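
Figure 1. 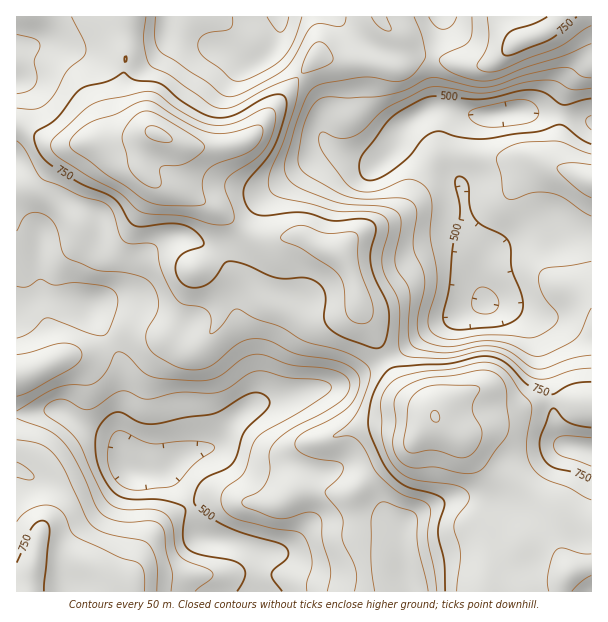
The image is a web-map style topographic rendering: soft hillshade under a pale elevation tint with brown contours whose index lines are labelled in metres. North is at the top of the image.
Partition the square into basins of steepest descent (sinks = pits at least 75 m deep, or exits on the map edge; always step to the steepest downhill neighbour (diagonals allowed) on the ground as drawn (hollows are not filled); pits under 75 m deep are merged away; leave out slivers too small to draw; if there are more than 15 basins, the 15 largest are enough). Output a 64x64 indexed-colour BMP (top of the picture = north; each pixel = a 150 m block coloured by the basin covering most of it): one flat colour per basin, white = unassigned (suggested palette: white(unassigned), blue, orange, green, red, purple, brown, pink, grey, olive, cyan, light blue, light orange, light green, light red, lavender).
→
<image width="64" height="64" href="data:image/bmp;base64,Qk12CAAAAAAAAHYAAAAoAAAAQAAAAEAAAAABAAQAAAAAAAAIAAATCwAAEwsAABAAAAAAAAAA////ALR3HwAOf/8ALKAsACgn1gC9Z5QAS1aMAMJ34wB/f38AIr28AM++FwDox64AeLv/AIrfmACWmP8A1bDFABEREREREREREREREREREREREREREREREREREREREREREREREREREREREREREREREREREREREREREREREREREREREREREREREREREREREREREREREREREREREREREREVERERERERERERERERERERERERERERERERERERERERERVVERERERERERERERERERERERERERERERERERERERERVVURERERERERERERERERERERERERERERERERERERERFVVREREREREREREREREREREREREREREREREREREREREVVVERERERERERERERERERERERERERERERERERERERERVVURERERERERERERERERERERERERERERERERERERERFVVRERERERERERERERERERERERERERERERERERERERFVVVERERERERERERERERERERERERERERERERERERERFVVVURERERERERERERERERERERERERERERERERERERFVVVVRERERERERERERERERERERERERERERERERERERVVVVVVEREREREREREREREREREREREREREREREREREVVVVVVVUREREREREREREREREREREREREREREREREREVVVVVVVVREREREREREREREREREREREREREREREREREVVVVVVVVVEREREREREREREREREREREREREREREREREVVVVVVVVVUREREREREREREREREREREREREREREREREVVVVVVVVVVREREREREREREREREREREREREREREREREiJVVVVVVVVVERERERERERERERERERERERERERERERESIiJVVVVVVVURERERERERERERERERERERERERERERESIiIiIiVVVVVREREREREREREREREREREREREREREREiIiIiIiIiIiIiEREREREREREREREREREREREREREREiIiIiIiIiIiIiIREREREREREREREREREREREREREREiIiIiIiIiIiIiIhERERERERERERERERERERERERERESIiIiIiIiIiIiIiERERERERERERERERERERERERERESIiIiIiIiIiIiIiIRERERERERERERERERERERERERERIiIiIiIiIiIiIiIhERERERERERERERERERERERERERIiIiIiIiIiIiIiIiEREREREREREREREREREREREREREiIiIiIiIiIiIiIiIREREREREREREREREREREREREREiIiIiIiIiIiIiIiIhERERERERERERERERERERERERESIiIiIiIiIiIiIiIiERERERERERERERERERERERERESIiIiIiIiIiIiIiIiIRERERERERERERERERERERERERIiIiIiIiIiIiIiIiIhEREREREREREREREREREREREREiIiIiIiIiIiIiIiIiERERERERERERERERERERERERESIiIiIiIiIiIiIiIiIRERERERERERERERERERERERESIiIiIiIiIiIiIiIiIhERERERERERERERERERERERERIiIiIiIiIiIiIiIiIiERERERERERERERERERERERERIiIiIiIiIiIiIiIiIiIRERERERERERERERERERERESIiIiIiIiIiIiIiIiIiIhERERERERERERERERESIhEiIiIiIiIiIiIiIiIiIiIiEREREREREREREREREiIiIiIiIiIiIiIiIiIiIiIiIiIREREREREREREREREiIiIiIiIiIiIiIiIiIiIiIiIiIhERERERERERERERIiIiIiIiIiIiIiIiIiIiIiIiIiIiERERERERERERERIiIiIiIiIiIiIiIiIiIiIiIiIiIiIRERERERERERESIiIiIiIiIiIiIiIiIiIiIiIiIiIiIhERERERERERIiIiIiIiIiIiIiIiIiIiIiIiIiIiIiIiERERERERESIiIiIiIiIiIiIiIiIiIiIiIiIiIiIiIiIRERERERERIiIiIiIiIiIiIiIiIiIiIiIiIiIiIiIiIhEREREREREiIiIiIiIiIiIiIiIiIiIiIiIiIiIiIiIiERERERERESIiIiIiIiIiIiIiIiIiIiIiIiIiIiIiIiIRFERERERBEiMzMzMzIiIiIiIiIiIiIiIiIiIiIiIiIhRERERERERDMzMzMzMyIiIiIiIiIiIiIiIiIiIiIiIiRERERERERDMzMzMzMzMiIiIiIiIiIiIiIiIiIiIiIiJERERERERDMzMzMzMzMyIiIiIiIiIiIiIiIiIiIiIiIkRERERERDMzMzMzMzMzMiIiIiIiIiIiIiIiIiIiIiIiREREREREMzMzMzMzMzMzIiIiIiIiIiIiIiIiIiIiIiJEREREREQzMzMzMzMzMzMyIiIiIiIiIiIiIiIiIiIiIkRERERERDMzMzMzMzMzMzMiIiIiIiIiIiIiIiIiIiIiREREREREMzMzMzMzMzMzMzIiIiIiIiIiIiIiIiIiIiJEREREREQzMzMzMzMzMzMzMzMzMzMiIiIiIiIiIiIiIkRERERERDMzMzMzMzMzMzMzMzMzMyIiIiIiIiIiIiIiREREREREMzMzMzMzMzMzMzMzMzMzIiIiIiIiIiIiIiJEREREREQzMzMzMzMzMzMzMzMzMzMiIiIiIiIiIiIiIkRERERERDMzMzMzMzMzMzMzMzMzMiIiIiIiIiIiIiIi"/>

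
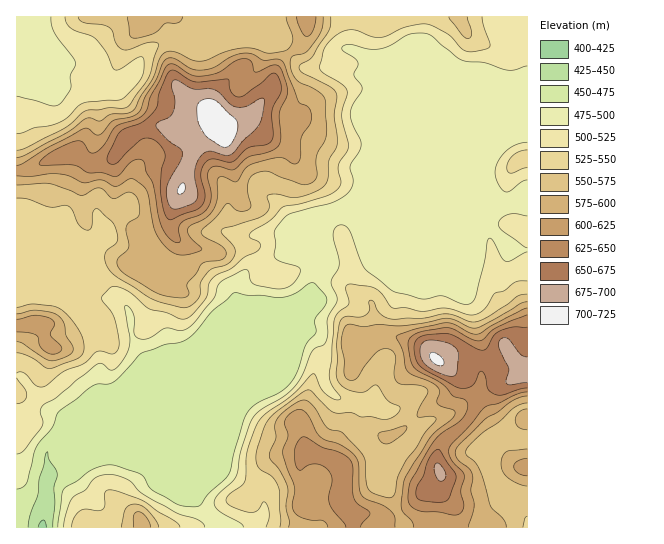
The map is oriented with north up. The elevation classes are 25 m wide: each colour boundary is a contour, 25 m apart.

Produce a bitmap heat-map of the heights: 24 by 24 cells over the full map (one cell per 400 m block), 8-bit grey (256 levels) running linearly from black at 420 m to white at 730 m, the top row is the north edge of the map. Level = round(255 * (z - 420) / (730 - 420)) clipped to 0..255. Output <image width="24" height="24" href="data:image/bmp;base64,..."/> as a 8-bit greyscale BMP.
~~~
<image width="24" height="24" href="data:image/bmp;base64,Qk12BgAAAAAAADYEAAAoAAAAGAAAABgAAAABAAgAAAAAAEACAAATCwAAEwsAAAABAAAAAAAAAAAAAAEBAQACAgIAAwMDAAQEBAAFBQUABgYGAAcHBwAICAgACQkJAAoKCgALCwsADAwMAA0NDQAODg4ADw8PABAQEAAREREAEhISABMTEwAUFBQAFRUVABYWFgAXFxcAGBgYABkZGQAaGhoAGxsbABwcHAAdHR0AHh4eAB8fHwAgICAAISEhACIiIgAjIyMAJCQkACUlJQAmJiYAJycnACgoKAApKSkAKioqACsrKwAsLCwALS0tAC4uLgAvLy8AMDAwADExMQAyMjIAMzMzADQ0NAA1NTUANjY2ADc3NwA4ODgAOTk5ADo6OgA7OzsAPDw8AD09PQA+Pj4APz8/AEBAQABBQUEAQkJCAENDQwBEREQARUVFAEZGRgBHR0cASEhIAElJSQBKSkoAS0tLAExMTABNTU0ATk5OAE9PTwBQUFAAUVFRAFJSUgBTU1MAVFRUAFVVVQBWVlYAV1dXAFhYWABZWVkAWlpaAFtbWwBcXFwAXV1dAF5eXgBfX18AYGBgAGFhYQBiYmIAY2NjAGRkZABlZWUAZmZmAGdnZwBoaGgAaWlpAGpqagBra2sAbGxsAG1tbQBubm4Ab29vAHBwcABxcXEAcnJyAHNzcwB0dHQAdXV1AHZ2dgB3d3cAeHh4AHl5eQB6enoAe3t7AHx8fAB9fX0Afn5+AH9/fwCAgIAAgYGBAIKCggCDg4MAhISEAIWFhQCGhoYAh4eHAIiIiACJiYkAioqKAIuLiwCMjIwAjY2NAI6OjgCPj48AkJCQAJGRkQCSkpIAk5OTAJSUlACVlZUAlpaWAJeXlwCYmJgAmZmZAJqamgCbm5sAnJycAJ2dnQCenp4An5+fAKCgoAChoaEAoqKiAKOjowCkpKQApaWlAKampgCnp6cAqKioAKmpqQCqqqoAq6urAKysrACtra0Arq6uAK+vrwCwsLAAsbGxALKysgCzs7MAtLS0ALW1tQC2trYAt7e3ALi4uAC5ubkAurq6ALu7uwC8vLwAvb29AL6+vgC/v78AwMDAAMHBwQDCwsIAw8PDAMTExADFxcUAxsbGAMfHxwDIyMgAycnJAMrKygDLy8sAzMzMAM3NzQDOzs4Az8/PANDQ0ADR0dEA0tLSANPT0wDU1NQA1dXVANbW1gDX19cA2NjYANnZ2QDa2toA29vbANzc3ADd3d0A3t7eAN/f3wDg4OAA4eHhAOLi4gDj4+MA5OTkAOXl5QDm5uYA5+fnAOjo6ADp6ekA6urqAOvr6wDs7OwA7e3tAO7u7gDv7+8A8PDwAPHx8QDy8vIA8/PzAPT09AD19fUA9vb2APf39wD4+PgA+fn5APr6+gD7+/sA/Pz8AP39/QD+/v4A////ABwQSl5he2lMPj9KU3KWmq+nl5mjpJGDcCIUOUxYVTkkJEJbWnWipLOPgqzDt5F4ci4WIzVAMyIZGSJKZoOjpbB/dp7KvY15jTocHB0gHBoZGRpAcZKwrZ55doK2oXx5hkkuGhkaGRkZGRkvZo2jint1fnyPqpB6e008JRsZGRkZGRkhRXWPcmdmaXeHmauYg1ZQPywjGhkZGRkaHzFhWWlsc3uOs7nBu1xrXEZAKR8ZGRkZGRs9VX57ep7P1cLH1X6UgmJaPTEoHRkZGRwtSoWIhq/az7nJ0JmWdWdcRUtJNhwZGR4mP3h9foOUlXuct21sYV9QTGNwXzIkIiUiMVZoWE5NS0lgfFxcW1xedIaIc0g4RUk0N1FQPjg5OD5QV1paWmB0iImRiHhXTEM7NUc9NTU1NTlFRV1bXGRqhpGkjnhhUTozN0Y3NTU1NThBQ15gZmxuf526n3xyZEY3NTk1NTU1NTY+RG1yd3h+gKjdzJOGcWhkUz41NTU1NTU5PZKRlp+lmrLYyZyUfYGGb0s1NTU1NTVCToKisKy9s7TN1M2+ppmPdVI4NTU1NTU7VVlniJeqwsjc4/HfyqaTf1U4NTU1NTU1NktKVG53jL7V5+/a0aaVf001NTU1NTU1NT47Q0tQYKbS1M66x7OIdFQ7NTU1NTU1NTg8QUhVU32wl6KyqZ5sVUc7NTU1Njo/QTk7RE1hamx5c3eCfHyCWkRFQDY5S1pTUTc9VWVvhIV5b25ubneVdlhYW1NUZmNQUA=="/>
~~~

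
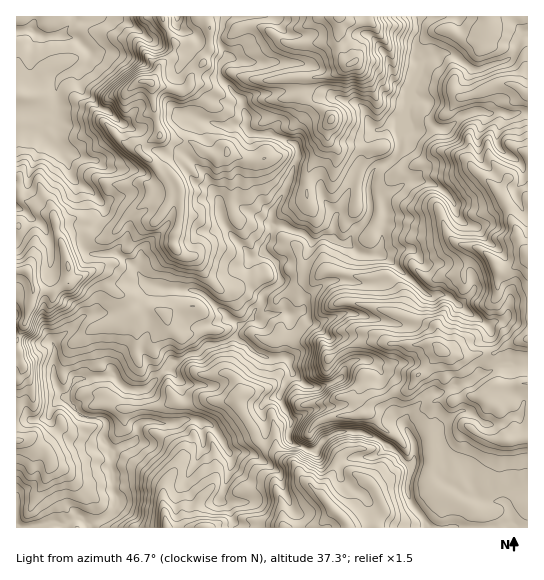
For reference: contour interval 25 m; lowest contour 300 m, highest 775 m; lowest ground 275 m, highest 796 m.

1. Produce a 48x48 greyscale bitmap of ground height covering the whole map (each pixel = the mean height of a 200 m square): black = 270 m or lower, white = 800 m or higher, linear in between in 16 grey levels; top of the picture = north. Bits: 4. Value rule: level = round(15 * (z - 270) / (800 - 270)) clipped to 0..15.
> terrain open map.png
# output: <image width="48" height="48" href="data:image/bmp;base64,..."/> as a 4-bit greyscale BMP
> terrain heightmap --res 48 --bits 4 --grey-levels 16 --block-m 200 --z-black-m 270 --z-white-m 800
<image width="48" height="48" href="data:image/bmp;base64,Qk32BAAAAAAAAHYAAAAoAAAAMAAAADAAAAABAAQAAAAAAIAEAAATCwAAEwsAABAAAAAAAAAAAAAAABEREQAiIiIAMzMzAERERABVVVUAZmZmAHd3dwCIiIgAmZmZAKqqqgC7u7sAzMzMAN3d3QDu7u4A////ABEAAAASNGiImZiImbu7zN3MyqmJmZmZmRIRERERE1iHd3d4iau7zdzMy5iZmaqZmRIiESIQE1d3d2ZneKq83cy8ypmaqqmZmhIzIiIRE1ZmZ2Z3eKq93Lu8uomqqqqqmiNEMyERI1ZlVmVmeJrMy7vMuomqqqqqqjREQyERI0VmVWVWd4rLq7u7qoiqqqqqqkRVQyEREjRVVVRFZ4qoeqqpmYiqqqqrulVUMiERESNFVERFZ4dmaaqpiJiqqqu8zGVEMiERESM0RERWd3V5d4iImpmqq7zN3VRDMiESISIiMzRmdmVqqYiKqpmqrMzMzEQyMRESMiIzM0VnZmVomru7qpqqq7zMzFUyESIzMzNERWZ3ZVV3iaq7qqqru7zdzFUyESIyIiNERWZ3ZUVmeaqru7urvM3dzGYxERIhIiIzRFZmZUREZ3mqq8y7u7zdzXYyIRERIyIjRWZlRENGiHiqmr3czMvMzHYyIiIiNDMiRFVUMzNGmoiJmrzd3czMzHUyMzMzREQzIjRDIzNFmqmau8ze7czMzHUyNEREREREQyIiNERGiJqrzM3d3cu83YdDM0RVVUVVREMjM0RFZ5qru7vMy7urzZhlRERVVVVVVEMyIzNEVomZqqq7qpmqvJl3ZURFVVVVVUNDIzNEaIiaqqmZmJq7vJqZdlVVVVVVVEVEM0REaJmZmZh3iJrMvJqZmGVVVERERFVUQzRFVnd3d4d4iarNzaqYmYdlVEVVVlVERDRFZmZ3d2eJmqrN3aqImHdmVVZnd2VERDRFZmVWZniImqvd7omImGZmVVaIh2VEMzREVVRERWeJmrzd33iIl2ZmZmeYd2VEM0RERERERWeJq8zM7nh4h2Z3Z3eZdmVFQ0RERERVVWeJqqq87nd4d2ZneIiJd2VVQzRFVFRFVWeJqZms3Wd4dmZneImZh1VVREVWZVVUVWeKmJq83Gd3ZVVWeIiZdlVVVEVmZVVUVWeJiJq9zGZ2VEVmd4iZdlVmVURmZlVVVVZ3eavNzGZlREVmd4mZdmZmZlRmZmVVVVVnibzMy2VUM0VVZ4mYd3d3d2VWZ3ZVVWZnirzMy0RDMzRFeJmIeIiIiHZWd3ZlVVZnmru7qzMyM0VXmZiIiImHeHZXiIdmZVVomqqpqzIiM0V4mZqYh4h2ZmZnmYdmZVVmeJmZqjIiM0aIiJqHd3ZmZmd4qpdlVVVVZ4iImSIiI1Z3iZl3d3dmZ3eJq6hmZVVWdmd3eDIiM0VomamHd3d2eImZmZdndVVWd3d3iDMyMzV5qqqZmId3iZqpmIiIdlVWeIiIiTIiIzRYq7upqYd4mqqqqaqphlVWd3iImSIiIiNFerqZmYeJmqqqu8zKl1VVd2Z4iCIiIiIzV5qZmYeIiJmarN7bmGVVZmZmZyIiIiIjRoiZiZd4iZqqvN3bmGVVVnd3ZyIiIiIzRlaJiJiImau7zNzLqWVVZ3h3ZhESEiIzRFeIiZiZmqq7zdzLuXVnd3iHdiIiIiIjNXh3mZiJmZq8ze3cqXVWZneHdw=="/>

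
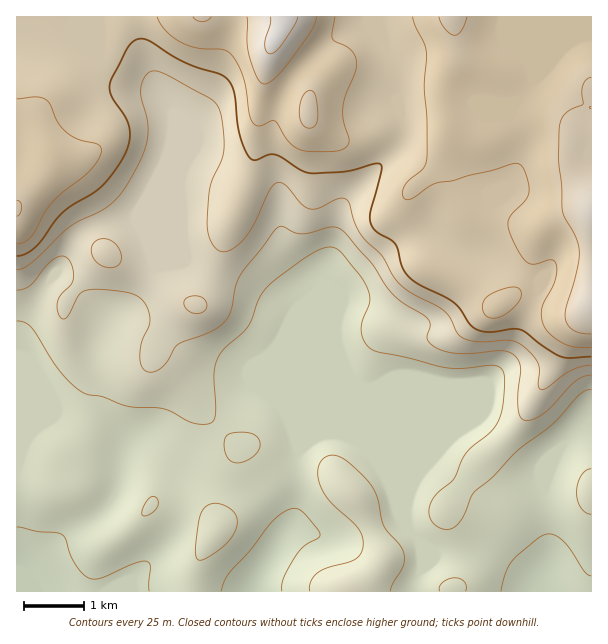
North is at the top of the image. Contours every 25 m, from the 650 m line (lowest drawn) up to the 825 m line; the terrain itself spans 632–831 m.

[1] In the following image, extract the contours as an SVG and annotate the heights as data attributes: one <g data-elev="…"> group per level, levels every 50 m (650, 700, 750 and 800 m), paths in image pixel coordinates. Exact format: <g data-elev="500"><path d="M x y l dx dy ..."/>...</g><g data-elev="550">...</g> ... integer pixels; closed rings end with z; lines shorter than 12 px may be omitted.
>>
<g data-elev="650"><path d="M221 591l3-9 5-9 21-22 20-27 14-12 6-3 6-1 5 2 5 5 12 15 2 6-3 3-12 7-9 10-12 22-2 13"/><path d="M501 591l4-18 7-12 24-21 10-6 8 1 9 6 8 10 13 20 7 5"/><path d="M17 527l19 4 20 2 6 1 4 5 4 15 5 10 8 10 7 5 11-1 34-15 12-1 3 2 0 3-1 24"/></g><g data-elev="700"><path d="M17 290l7-1 6-4 19-22 7-5 6-2 4 1 4 4 4 14-2 9-11 10-3 8-1 9 5 8 3 0 3-3 10-20 8-6 10-1 15 1 17 3 9 3 9 9 4 13-1 8-8 19 0 18 4 8 8 1 6-3 6-4 9-17 5-4 31-12 15-11 6-10 4-24 5-11 36-47 6-3 12 6 9 2 24-6 8-1 6 2 4 4 25 28 16 25 9 10 32 22 3 8-3 12 5 7 9 5 12 3 17 1 31-3 8 1 6 4 4 6 2 6-3 36 1 10 3 5 8 1 10-4 11-9 24-25 8-5 8-2"/></g><g data-elev="750"><path d="M17 256l9-2 9-6 25-33 11-9 29-18 10-11 12-17 7-16 1-15-5-12-13-21-2-12 19-39 8-6 7 0 8 3 30 19 15 6 22 7 9 6 6 13 3 30 4 15 5 15 6 7 5 0 12-5 6-1 7 4 20 13 10 2 33-1 29-8 6 0 2 3-1 4-11 44 2 12 6 6 17 10 3 6 4 18 8 11 10 7 33 17 6 6 14 19 6 3 9 2 24-3 7 0 6 3 17 13 18 11 9 2 22-1"/></g><g data-elev="800"><path d="M17 216l3-2 2-7-1-4-4-3"/><path d="M307 128l7-1 4-8-2-21-2-6-3-2-5 2-3 3-4 13 1 12 3 5z"/><path d="M591 77l-5 3-3 6-1 7 1 11-14 7-8 8-2 10 0 27 4 56 13 25 3 15-3 24-10 32-1 10 3 8 5 4 8 3 10 1"/><path d="M193 17l4 3 6 2 6-2 2-3"/><path d="M247 17l0 25 2 14 8 21 3 5 4 2 9-4 14-15 24-33 6-15"/><path d="M439 17l7 13 4 4 5 1 3-1 4-4 5-13"/></g>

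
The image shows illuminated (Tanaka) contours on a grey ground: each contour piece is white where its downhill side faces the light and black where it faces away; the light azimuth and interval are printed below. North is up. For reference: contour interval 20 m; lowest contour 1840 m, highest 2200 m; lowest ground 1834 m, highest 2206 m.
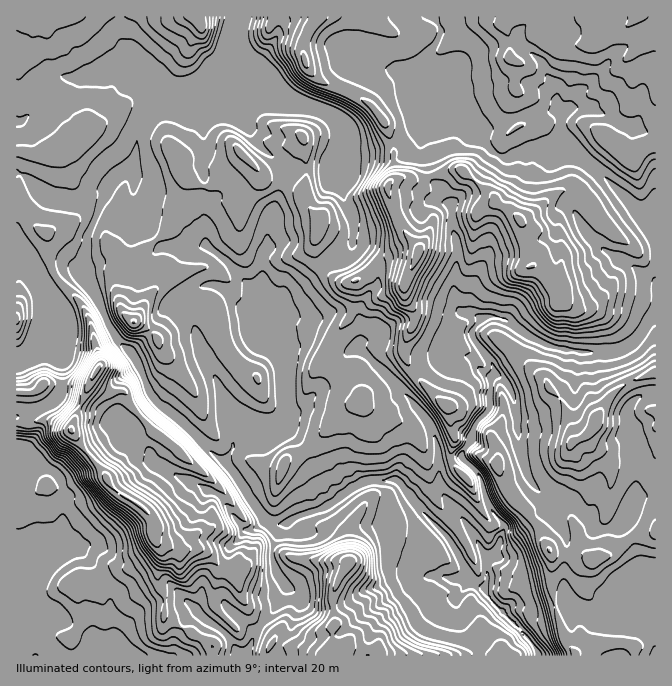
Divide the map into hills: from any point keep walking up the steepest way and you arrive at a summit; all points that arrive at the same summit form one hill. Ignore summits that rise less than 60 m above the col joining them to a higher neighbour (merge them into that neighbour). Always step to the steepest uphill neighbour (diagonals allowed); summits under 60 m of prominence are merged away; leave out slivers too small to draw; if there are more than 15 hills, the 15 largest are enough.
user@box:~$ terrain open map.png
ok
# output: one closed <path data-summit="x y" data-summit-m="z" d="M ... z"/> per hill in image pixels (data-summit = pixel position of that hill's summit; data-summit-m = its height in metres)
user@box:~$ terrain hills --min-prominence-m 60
<path data-summit="418 252" data-summit-m="2189" d="M264 94l-14 0-8 4-47 0-20-4-8 4-21 20-8 19-2 16-5 12 3 7 0 16-1 2 1 23 22 29 8 6 43-2 12 8 25 26 12 15 3 8-1 5-14-4-19-15-13-5-10 2-21 12 0 7 13 20 7 25 20 40 8 30 7 8-3 7 0 13-7 15 8 10 20 34 10 13 6 4 5 2 10-2 13-8 24-7 40-26 32-4 12 11 13 18 27 27 12 21 22-8 10 10 4-3 5-10 5-18-13-17-5-10-7-25-18-18 10-17 5-17 13-15 2-30 3-3 0-5-6-13-15-19 0-8 8-10-7-6-10-1-6-6-4-10 4-52-5-15 0-18-12-24-10-10-3-18-7-13 0-9 7-5 8-1-19-1-17 10-15 5-20 5-18 0-3-3 0-20-10-12-17-8z"/><path data-summit="97 370" data-summit-m="2206" d="M20 174l-4 1 0 73 10 9 13 28 9 12 3 11 0 10-12 15-10 22-5 6-8 2 0 292 229 1 9-22 19-22 13-22-13-28 0-15 10-22-8 1-10-5-37-56-13-9-36-37-26-21-17-38-25-30-13-32-14-21 0-24 4-18 18-40-14-1-14 7-23-2-11-5-17-16z"/><path data-summit="595 422" data-summit-m="2137" d="M655 314l-21 29-12 6-13 4-29 0-26-5-24-10-22-17-16-5-8 2-11 12 0 8 18 24 3 13-3 3-2 30-13 15-5 17-10 17 18 18 7 25 5 10 13 17-6 21-4 8-6 2-2 6 2 16-4 5 0 5 4 7 43 45 8 14 117-1 0-8-8-17 0-12-5-8 1-8 6-6 6-1z"/><path data-summit="520 220" data-summit-m="2184" d="M462 128l-14 0-13 5-7 0-7 5 0 9 7 13 3 18 10 10 12 24 0 18 5 15 0 15-4 15 0 22 4 10 6 6 10 1 6 5 10-3 15 3 25 19 30 11 20 4 29 0 13-4 12-6 14-21 8-9 0-31-26-18-25-13-16-14-13-22 9-11 28-19-23-21-18-11-40-4-22 9-8 0-7-4-20-20z"/><path data-summit="637 17" data-summit-m="2164" d="M655 16l-221 0 7 17-13 20-2 9 17 38 52 54 7 4 8 0 22-9 40 4 28 20 42 41 14-14z"/><path data-summit="332 655" data-summit-m="2100" d="M394 479l-32 4-34 23-30 10-17 11-8 20 0 15 13 28-13 22-19 22-8 20 1 2 231-1 0-8-15-22-7-18 0-9 13-18-1-6-22-39-27-27-13-18z"/><path data-summit="197 17" data-summit-m="2096" d="M237 16l-220 0-1 157 11 5 17 16 11 5 23 2 14-7 13 0 4-11 13-12 9-4 5-14 0-10 3-11 10-19 13-12 8-5 24-2 12-11 5-8 13-13 9-19 5-21z"/><path data-summit="134 322" data-summit-m="2082" d="M132 168l-5 0-5 3-13 12-3 7 0 5-7 12-13 35-2 35 14 21 6 19 12 21 20 22 17 38 26 21 36 37 10 7 8-15 0-13 3-7-7-8-8-30-20-40-7-25-13-20 0-7 21-12 10-2 13 5 19 15 14 4 1-5-3-8-12-15-25-26-12-8-43 2-8-6-22-29-1-6 1-35z"/><path data-summit="305 60" data-summit-m="2145" d="M432 16l-150 0-6 22-22 31-63 26 4 3 47 0 8-4 14 0 53 14 17 8 9 9 1 23 3 3 18 0 20-5 15-5 17-10 25 0 6-3 14 0 13 6-32-34-15-33-2-10 15-24-5-13z"/><path data-summit="17 318" data-summit-m="2046" d="M17 249l-1 113 4 1 9-8 10-22 12-15 0-10-2-8-10-15-13-28z"/>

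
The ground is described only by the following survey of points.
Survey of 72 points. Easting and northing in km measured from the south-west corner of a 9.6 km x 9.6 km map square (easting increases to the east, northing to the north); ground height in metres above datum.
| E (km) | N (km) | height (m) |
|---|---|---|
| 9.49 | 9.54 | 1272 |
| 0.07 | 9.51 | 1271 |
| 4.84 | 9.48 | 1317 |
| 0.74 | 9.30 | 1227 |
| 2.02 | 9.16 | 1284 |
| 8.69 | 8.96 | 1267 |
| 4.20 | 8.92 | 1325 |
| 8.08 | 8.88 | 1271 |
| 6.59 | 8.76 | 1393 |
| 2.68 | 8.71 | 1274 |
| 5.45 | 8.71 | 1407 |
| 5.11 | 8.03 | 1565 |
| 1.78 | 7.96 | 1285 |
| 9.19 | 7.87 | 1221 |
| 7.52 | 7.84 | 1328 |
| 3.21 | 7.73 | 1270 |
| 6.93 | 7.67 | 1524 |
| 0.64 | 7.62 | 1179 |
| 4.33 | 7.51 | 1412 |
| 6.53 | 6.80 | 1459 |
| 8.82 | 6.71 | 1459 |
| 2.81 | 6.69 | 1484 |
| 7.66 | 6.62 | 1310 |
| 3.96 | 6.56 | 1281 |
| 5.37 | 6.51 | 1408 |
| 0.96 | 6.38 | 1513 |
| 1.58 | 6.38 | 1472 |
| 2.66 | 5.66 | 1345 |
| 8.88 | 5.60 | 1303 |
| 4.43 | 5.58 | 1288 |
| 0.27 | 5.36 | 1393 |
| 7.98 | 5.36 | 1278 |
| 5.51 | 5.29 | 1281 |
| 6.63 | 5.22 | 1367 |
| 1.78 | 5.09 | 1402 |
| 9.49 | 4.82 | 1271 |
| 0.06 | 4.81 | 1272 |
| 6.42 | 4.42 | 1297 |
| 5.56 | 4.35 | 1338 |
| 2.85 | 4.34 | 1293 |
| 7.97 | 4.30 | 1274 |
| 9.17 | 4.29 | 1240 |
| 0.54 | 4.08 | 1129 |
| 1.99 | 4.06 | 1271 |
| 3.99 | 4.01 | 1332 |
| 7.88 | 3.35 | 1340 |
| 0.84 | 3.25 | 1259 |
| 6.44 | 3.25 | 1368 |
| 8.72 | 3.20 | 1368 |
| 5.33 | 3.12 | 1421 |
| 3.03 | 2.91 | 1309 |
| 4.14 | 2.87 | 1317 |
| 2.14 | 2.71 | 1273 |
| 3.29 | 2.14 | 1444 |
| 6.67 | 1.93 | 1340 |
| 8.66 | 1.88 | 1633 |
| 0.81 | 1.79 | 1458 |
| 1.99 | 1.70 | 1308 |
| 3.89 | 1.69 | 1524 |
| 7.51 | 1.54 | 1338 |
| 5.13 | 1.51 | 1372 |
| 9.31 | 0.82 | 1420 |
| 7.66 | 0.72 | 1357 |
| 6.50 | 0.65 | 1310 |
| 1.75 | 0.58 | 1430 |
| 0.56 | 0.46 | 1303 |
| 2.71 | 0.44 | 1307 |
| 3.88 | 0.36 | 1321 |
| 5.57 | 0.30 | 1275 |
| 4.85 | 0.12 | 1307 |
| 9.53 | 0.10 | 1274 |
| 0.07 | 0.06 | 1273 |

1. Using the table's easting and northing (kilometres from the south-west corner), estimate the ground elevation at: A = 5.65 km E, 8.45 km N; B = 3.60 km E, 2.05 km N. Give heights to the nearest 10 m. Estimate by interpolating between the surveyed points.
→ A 1370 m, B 1460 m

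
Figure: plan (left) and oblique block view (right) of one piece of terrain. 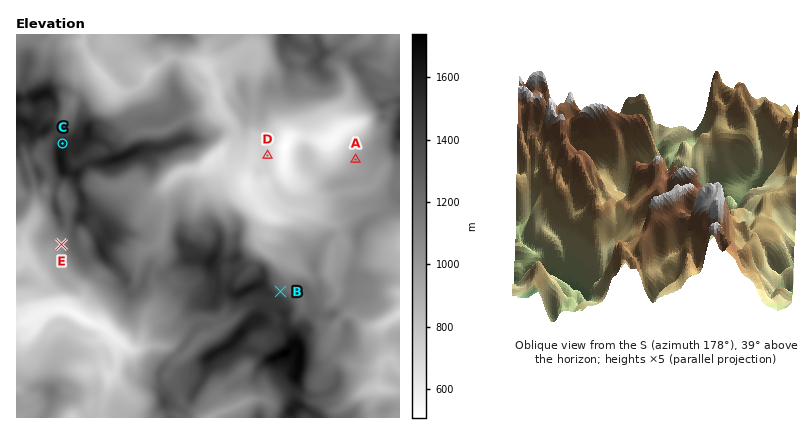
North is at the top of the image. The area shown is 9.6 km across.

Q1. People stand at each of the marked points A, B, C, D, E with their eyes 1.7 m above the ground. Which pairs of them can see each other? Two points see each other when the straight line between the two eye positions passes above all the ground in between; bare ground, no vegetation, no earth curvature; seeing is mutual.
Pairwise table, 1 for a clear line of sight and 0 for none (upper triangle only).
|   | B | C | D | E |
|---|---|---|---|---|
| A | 1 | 0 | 1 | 0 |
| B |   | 0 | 1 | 0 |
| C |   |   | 0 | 0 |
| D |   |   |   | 0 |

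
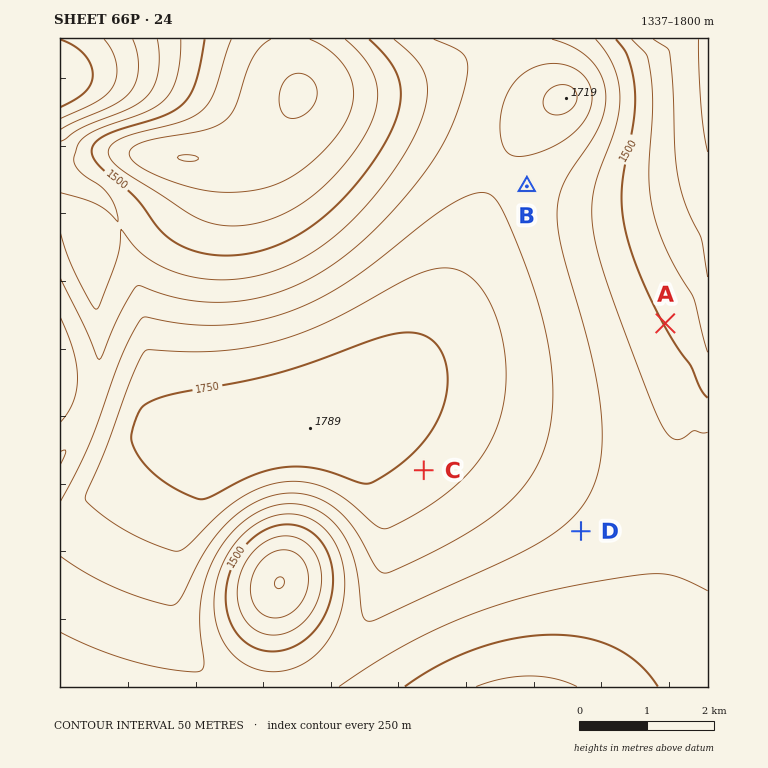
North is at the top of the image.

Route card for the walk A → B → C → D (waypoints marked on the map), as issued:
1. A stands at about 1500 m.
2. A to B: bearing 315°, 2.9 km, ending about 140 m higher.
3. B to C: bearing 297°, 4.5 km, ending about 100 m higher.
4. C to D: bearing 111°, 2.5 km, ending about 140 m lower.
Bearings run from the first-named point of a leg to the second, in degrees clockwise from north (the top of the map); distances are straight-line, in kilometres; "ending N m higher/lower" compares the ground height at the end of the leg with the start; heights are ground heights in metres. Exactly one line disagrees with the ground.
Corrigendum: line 3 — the bearing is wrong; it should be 200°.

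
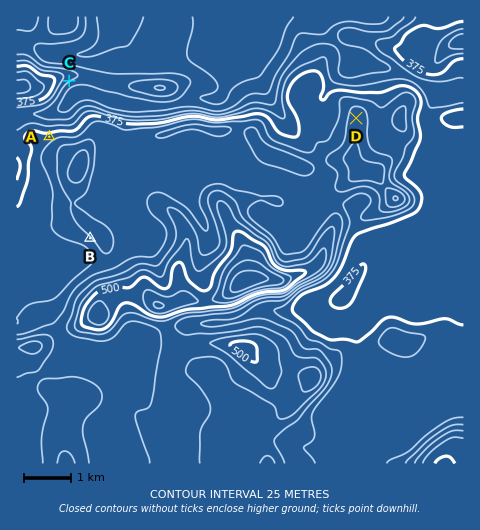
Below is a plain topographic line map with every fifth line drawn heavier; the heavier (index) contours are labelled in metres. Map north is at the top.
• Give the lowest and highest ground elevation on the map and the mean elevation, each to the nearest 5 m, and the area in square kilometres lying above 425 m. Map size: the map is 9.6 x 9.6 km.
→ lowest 265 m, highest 595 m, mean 400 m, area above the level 33.1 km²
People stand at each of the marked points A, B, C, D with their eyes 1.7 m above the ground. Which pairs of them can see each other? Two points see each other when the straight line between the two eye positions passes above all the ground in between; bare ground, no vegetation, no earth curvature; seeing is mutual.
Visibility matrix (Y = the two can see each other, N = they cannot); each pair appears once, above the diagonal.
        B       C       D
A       N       Y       N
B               N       N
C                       Y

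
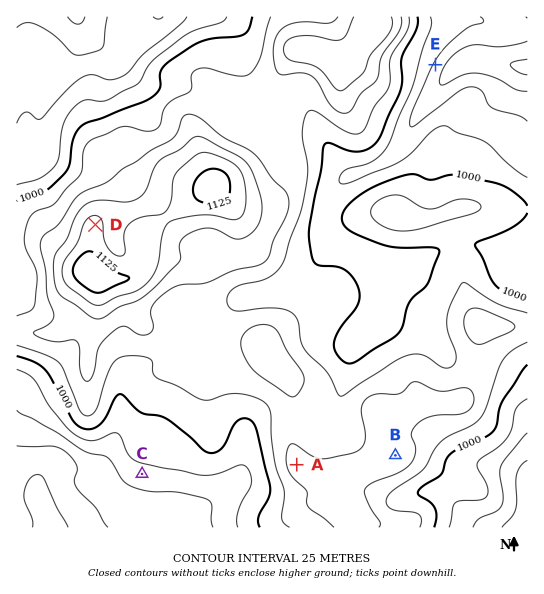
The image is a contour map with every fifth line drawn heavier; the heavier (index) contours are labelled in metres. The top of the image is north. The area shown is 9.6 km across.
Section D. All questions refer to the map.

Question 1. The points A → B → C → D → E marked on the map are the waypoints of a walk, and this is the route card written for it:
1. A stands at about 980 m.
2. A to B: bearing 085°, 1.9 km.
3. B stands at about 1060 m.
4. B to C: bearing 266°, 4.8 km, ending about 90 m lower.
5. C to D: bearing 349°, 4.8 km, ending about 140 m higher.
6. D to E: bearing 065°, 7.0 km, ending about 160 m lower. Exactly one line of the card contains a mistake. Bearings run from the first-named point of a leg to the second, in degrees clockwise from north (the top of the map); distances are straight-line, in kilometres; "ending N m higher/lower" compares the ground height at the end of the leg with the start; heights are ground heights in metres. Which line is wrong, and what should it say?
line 1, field height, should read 1060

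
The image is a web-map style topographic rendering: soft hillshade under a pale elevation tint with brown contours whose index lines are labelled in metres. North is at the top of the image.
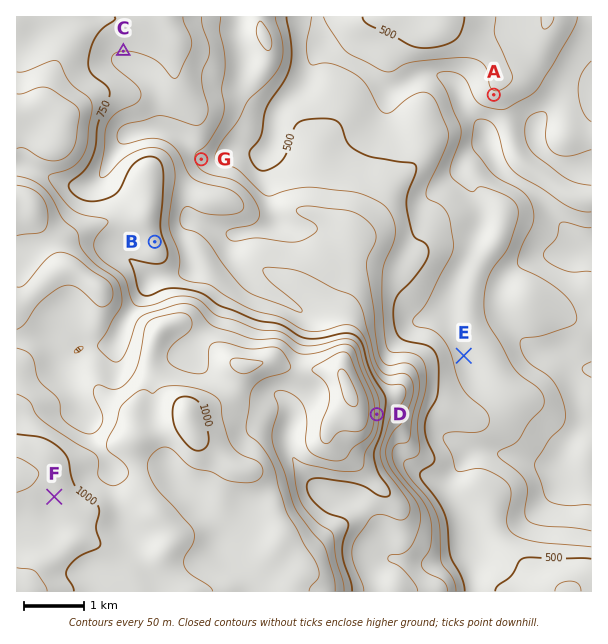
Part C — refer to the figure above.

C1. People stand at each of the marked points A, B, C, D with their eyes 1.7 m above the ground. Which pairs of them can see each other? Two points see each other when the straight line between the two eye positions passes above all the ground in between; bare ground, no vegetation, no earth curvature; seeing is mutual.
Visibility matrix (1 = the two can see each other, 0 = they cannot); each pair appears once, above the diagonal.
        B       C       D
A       1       0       1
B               0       0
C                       0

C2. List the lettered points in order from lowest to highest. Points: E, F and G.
E G F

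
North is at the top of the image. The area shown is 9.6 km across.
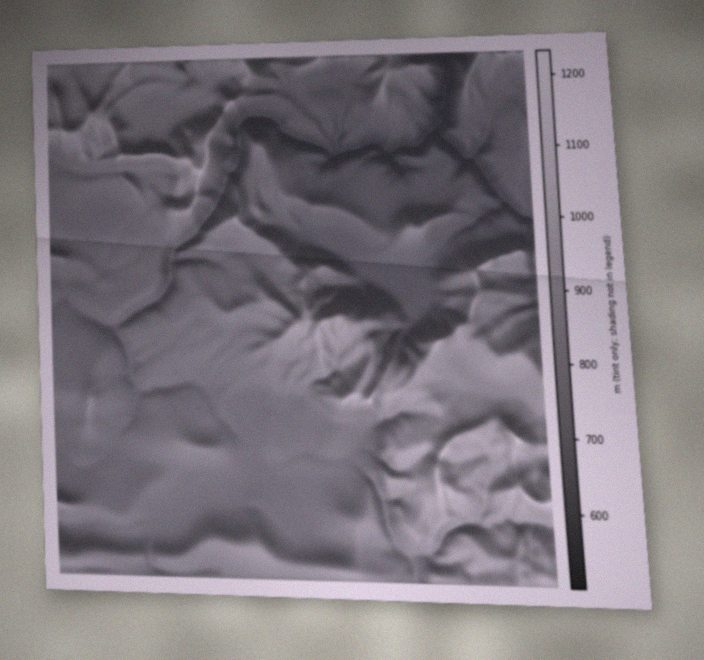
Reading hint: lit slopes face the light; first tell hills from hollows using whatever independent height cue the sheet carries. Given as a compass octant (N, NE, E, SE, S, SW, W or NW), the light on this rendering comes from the S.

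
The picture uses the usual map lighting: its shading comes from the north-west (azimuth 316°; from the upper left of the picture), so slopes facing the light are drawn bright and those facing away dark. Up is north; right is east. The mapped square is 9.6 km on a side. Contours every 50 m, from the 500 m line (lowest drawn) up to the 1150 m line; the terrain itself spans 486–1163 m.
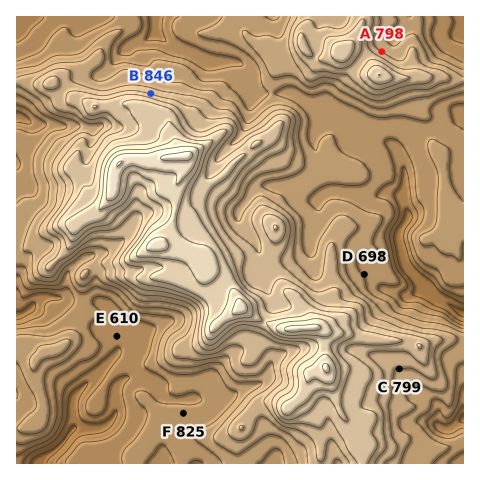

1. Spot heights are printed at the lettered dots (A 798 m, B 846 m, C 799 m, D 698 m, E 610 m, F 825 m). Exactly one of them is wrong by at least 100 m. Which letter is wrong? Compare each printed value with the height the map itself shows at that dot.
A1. F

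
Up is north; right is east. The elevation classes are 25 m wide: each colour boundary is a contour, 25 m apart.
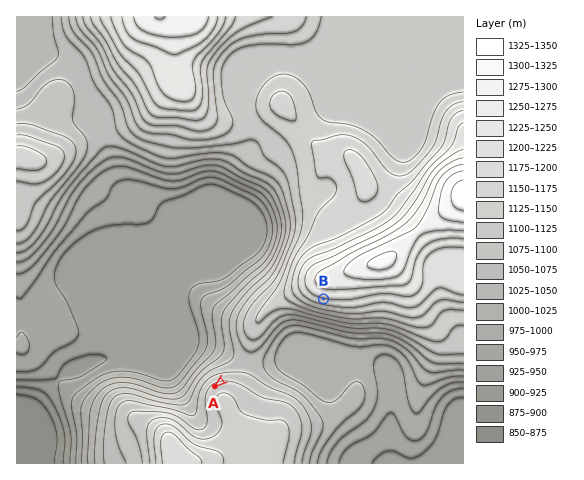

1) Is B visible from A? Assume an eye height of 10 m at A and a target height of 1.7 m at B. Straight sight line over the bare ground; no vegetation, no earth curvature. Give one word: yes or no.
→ yes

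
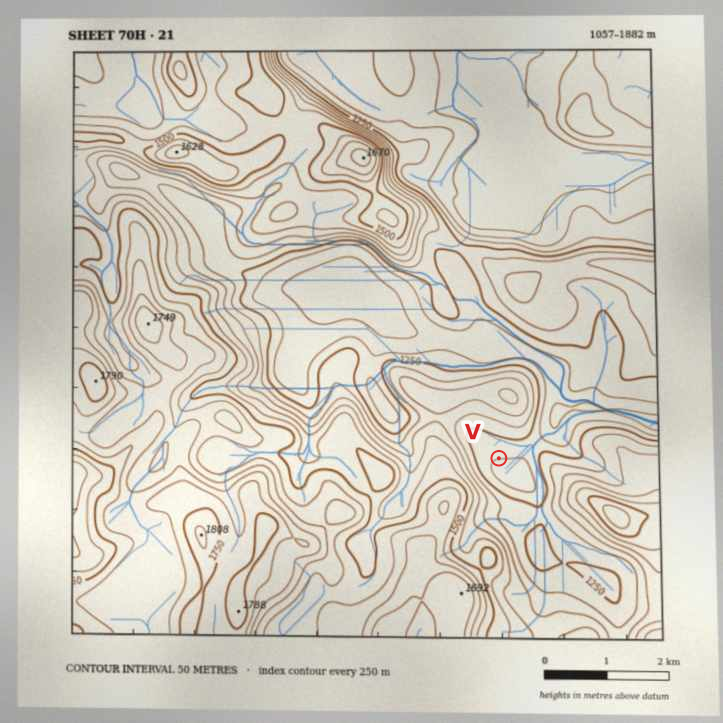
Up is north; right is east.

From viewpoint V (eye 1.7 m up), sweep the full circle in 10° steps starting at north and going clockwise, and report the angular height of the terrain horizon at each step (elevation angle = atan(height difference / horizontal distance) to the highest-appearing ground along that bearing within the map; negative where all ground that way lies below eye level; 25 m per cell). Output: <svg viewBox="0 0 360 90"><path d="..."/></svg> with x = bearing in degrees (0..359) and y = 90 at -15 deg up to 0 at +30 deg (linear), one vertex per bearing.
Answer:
<svg viewBox="0 0 360 90"><path d="M0 38l10-2 10 0 10 4 10 4 10 5 10 4 10 3 10-4 10-3 10-3 10-6 10 1 10 7 10 4 10 0 10-3 10-1 10-7 10-4 10-3 10-7 10-7 10-4 10 2 10 4 10 2 10 2 10 5 10 7 10 6 10 1 10-1 10 0 10-1 10-2"/></svg>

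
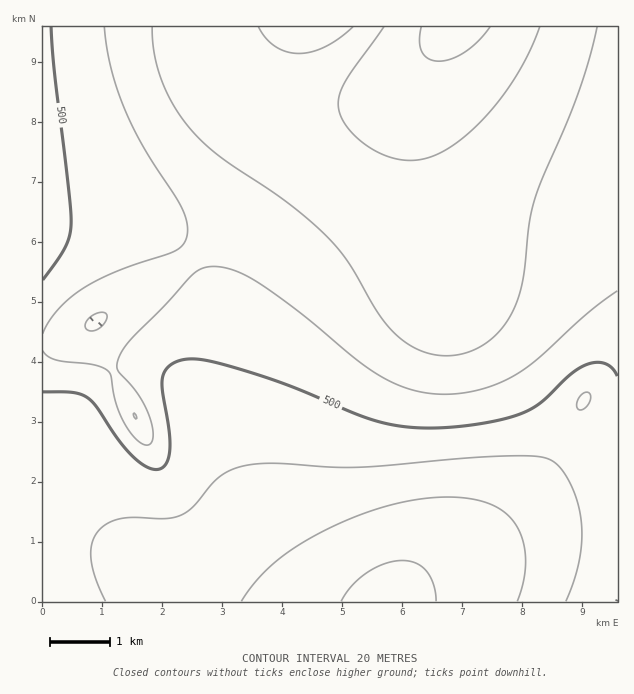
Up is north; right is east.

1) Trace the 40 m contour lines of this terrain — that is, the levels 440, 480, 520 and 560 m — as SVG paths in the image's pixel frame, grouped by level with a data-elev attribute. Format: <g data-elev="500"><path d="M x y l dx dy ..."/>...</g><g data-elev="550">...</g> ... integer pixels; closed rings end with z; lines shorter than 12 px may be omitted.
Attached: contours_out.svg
<g data-elev="440"><path d="M540 27l-11 25-14 25-16 24-18 21-20 17-18 12-16 7-17 2-22-4-23-11-18-18-5-9-3-9 0-12 6-15 39-55"/></g><g data-elev="480"><path d="M43 334l5-12 9-12 23-20 17-10 19-8 59-21 8-7 4-9 0-13-6-15-38-60-20-42-13-39-6-39"/><path d="M617 291l-31 24-51 46-21 15-18 8-20 7-19 3-20 0-30-6-30-14-22-16-62-51-45-30-24-9-12-2-9 2-12 8-27 30-31 31-10 12-5 11-1 7 2 5 18 21 13 24 3 19-1 6-4 3-5-1-6-4-13-17-8-21-5-27-4-5-15-6-37-4-8-4-4-5"/></g><g data-elev="520"><path d="M566 601l10-27 5-27 0-24-4-24-11-23-12-14-12-5-22-1-51 2-107 9-30 0-63-4-19 2-15 3-9 5-9 6-24 28-12 8-15 4-44-1-12 4-10 7-7 12-2 17 4 19 10 24"/><path d="M578 409l5 0 6-5 2-7-2-4-5 0-5 4-2 8z"/></g><g data-elev="560"><path d="M436 601l-2-16-7-14-11-8-13-3-18 4-18 9-15 13-11 15"/></g>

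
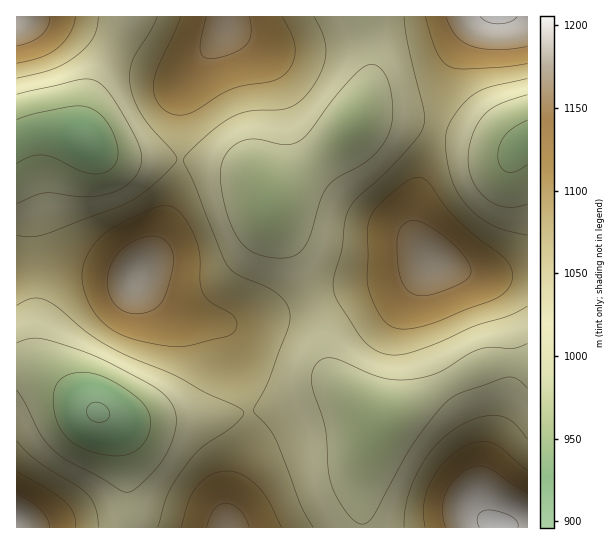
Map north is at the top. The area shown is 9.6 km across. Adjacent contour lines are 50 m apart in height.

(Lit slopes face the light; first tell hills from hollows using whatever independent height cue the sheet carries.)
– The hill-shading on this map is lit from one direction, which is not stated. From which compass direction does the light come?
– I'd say S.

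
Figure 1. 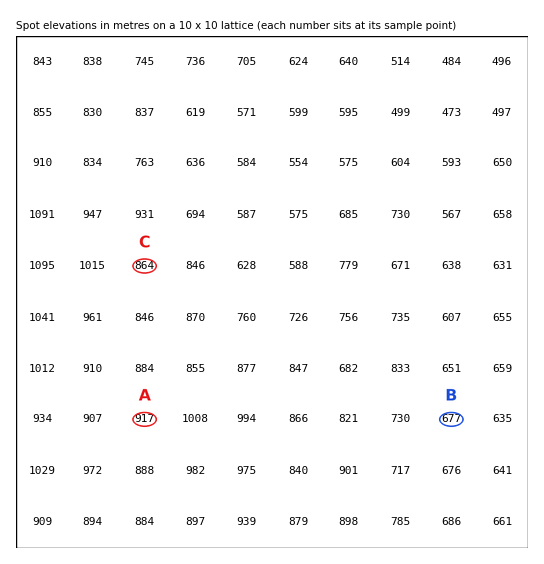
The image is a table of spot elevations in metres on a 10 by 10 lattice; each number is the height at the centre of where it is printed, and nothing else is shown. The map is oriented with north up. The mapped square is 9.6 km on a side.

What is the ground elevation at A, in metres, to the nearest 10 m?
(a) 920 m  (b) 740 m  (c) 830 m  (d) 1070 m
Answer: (a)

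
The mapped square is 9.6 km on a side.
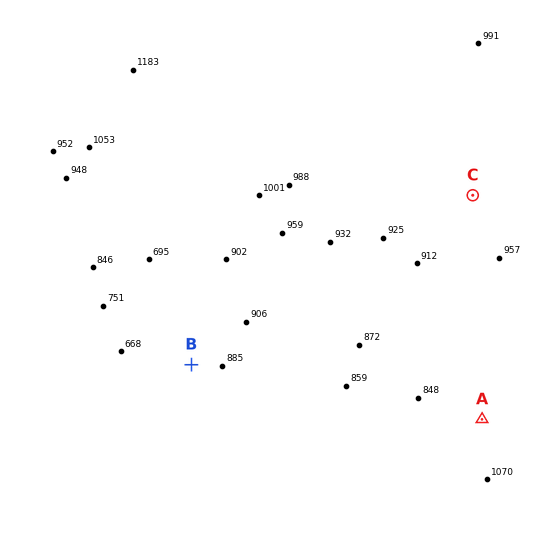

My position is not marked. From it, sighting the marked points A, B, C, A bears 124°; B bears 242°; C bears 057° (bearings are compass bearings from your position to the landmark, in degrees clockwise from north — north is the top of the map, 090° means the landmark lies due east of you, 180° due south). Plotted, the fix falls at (308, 302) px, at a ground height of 900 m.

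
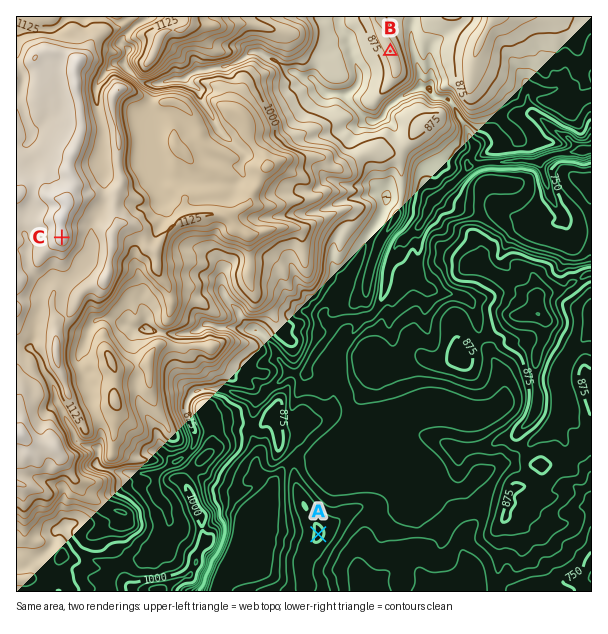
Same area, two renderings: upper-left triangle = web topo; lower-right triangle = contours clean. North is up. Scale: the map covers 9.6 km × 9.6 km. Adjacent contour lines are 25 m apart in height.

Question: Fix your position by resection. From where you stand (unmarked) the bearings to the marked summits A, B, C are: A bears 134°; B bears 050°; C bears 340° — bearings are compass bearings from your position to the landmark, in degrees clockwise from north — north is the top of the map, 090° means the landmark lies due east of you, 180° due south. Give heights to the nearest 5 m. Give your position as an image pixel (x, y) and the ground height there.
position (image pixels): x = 86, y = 308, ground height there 1115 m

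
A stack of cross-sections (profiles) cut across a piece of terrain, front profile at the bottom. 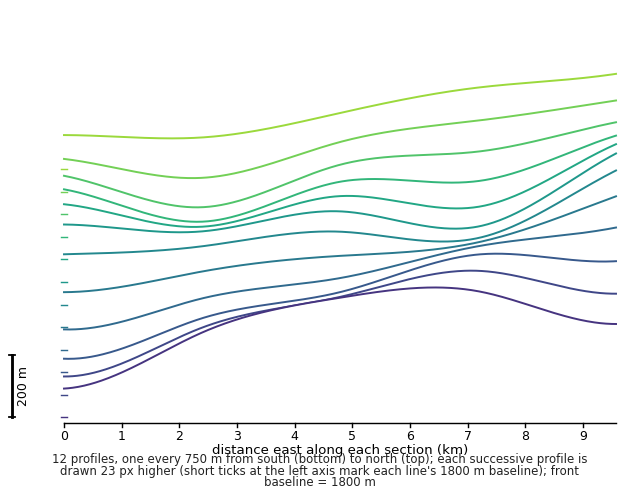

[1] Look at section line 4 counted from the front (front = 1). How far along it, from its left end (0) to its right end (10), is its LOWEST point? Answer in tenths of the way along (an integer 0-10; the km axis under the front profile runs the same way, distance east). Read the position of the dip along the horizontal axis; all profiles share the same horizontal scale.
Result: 0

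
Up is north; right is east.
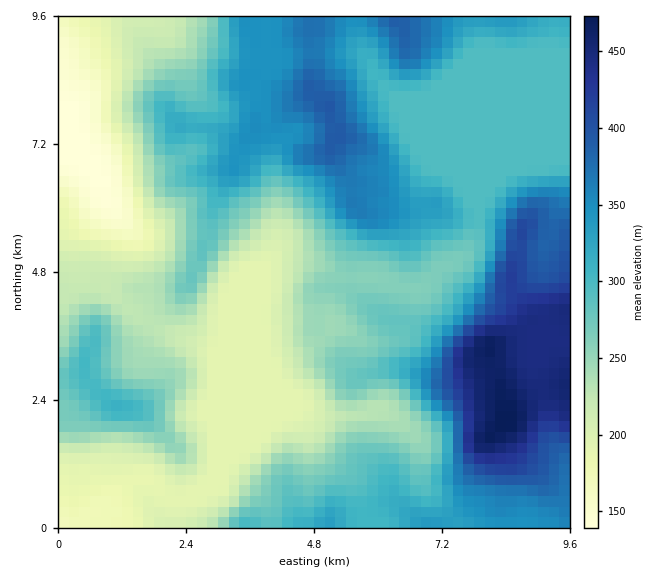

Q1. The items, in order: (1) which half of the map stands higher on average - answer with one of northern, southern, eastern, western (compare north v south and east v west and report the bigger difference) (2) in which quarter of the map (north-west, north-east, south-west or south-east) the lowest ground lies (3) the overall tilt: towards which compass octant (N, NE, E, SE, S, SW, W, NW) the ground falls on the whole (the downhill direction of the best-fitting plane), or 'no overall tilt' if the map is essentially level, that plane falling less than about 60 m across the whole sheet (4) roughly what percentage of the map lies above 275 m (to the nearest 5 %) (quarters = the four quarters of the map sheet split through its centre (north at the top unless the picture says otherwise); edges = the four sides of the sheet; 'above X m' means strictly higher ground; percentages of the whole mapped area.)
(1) Taken as a whole, the eastern half is higher than the western.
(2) The lowest point lies in the north-west quarter of the map.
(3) The general tilt is down to the west (the land rises towards the east).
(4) About 55 % of the map lies above 275 m.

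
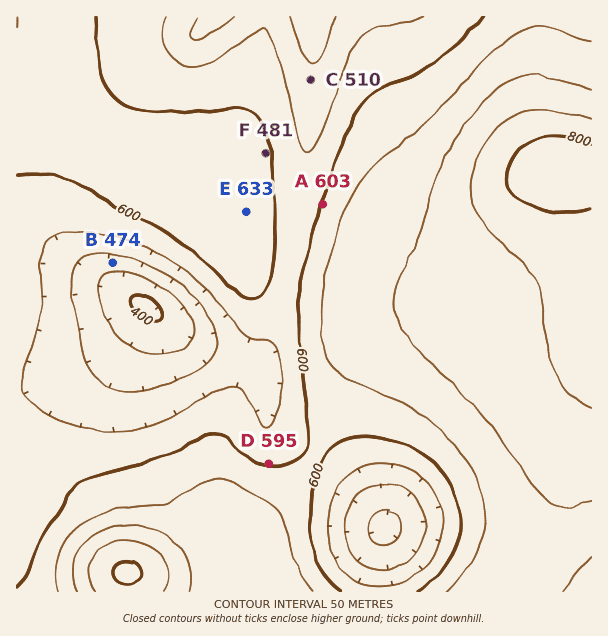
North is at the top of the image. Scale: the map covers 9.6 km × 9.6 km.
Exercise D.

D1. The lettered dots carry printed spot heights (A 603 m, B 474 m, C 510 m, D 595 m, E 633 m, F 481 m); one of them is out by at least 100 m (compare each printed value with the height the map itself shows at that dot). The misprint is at F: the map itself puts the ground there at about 606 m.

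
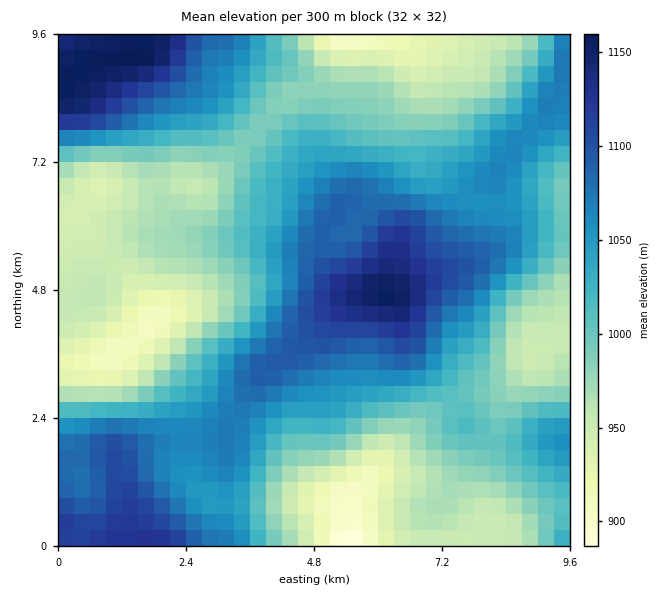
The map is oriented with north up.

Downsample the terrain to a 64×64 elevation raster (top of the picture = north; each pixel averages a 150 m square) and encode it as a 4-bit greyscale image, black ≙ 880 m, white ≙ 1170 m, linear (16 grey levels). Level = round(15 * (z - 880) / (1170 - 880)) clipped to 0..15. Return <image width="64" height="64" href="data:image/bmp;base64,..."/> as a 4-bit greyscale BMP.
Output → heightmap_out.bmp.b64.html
<image width="64" height="64" href="data:image/bmp;base64,Qk12CAAAAAAAAHYAAAAoAAAAQAAAAEAAAAABAAQAAAAAAAAIAAATCwAAEwsAABAAAAAAAAAAAAAAABEREQAiIiIAMzMzAERERABVVVUAZmZmAHd3dwCIiIgAmZmZAKqqqgC7u7sAzMzMAN3d3QDu7u4A////AMzMzN3d3d3Mu6qqqYdmVEMhEAASIzNERERERERERWd4zMzM3d3d3My6qqqZh2VUQyERARIjNERERERERERFZnjMzMzN3czMy7qqqZiHZVRDIhEREjNEREREREREREVmd8zMzMzMzMu7qpmZmHZVRDMiERESM0REREREREREVWZ3zLu8zMzMu7qpmZmYdlRDMiIRESIzRERVVERERERVZne7u7vMzMy7qpmZmZh2VEMyIRERIjNERFVVRERERVZmd7uqu8zMy7qpmZmZmHZUQzIiERESIzRERVVUREVVZmd3uqq7zMy7qpmZmZmYdmVEMyIhERIjM0REVVVVVVZmd3e6qrvMzLqqmZmZmZmHZVRDMyIhEiIzRERVVVVVZmd3iLqqu8zLuqmZmZqqmYdmVUREMyIiIjNERVVVVWZnd3iIu6u7zMu6qpmZqqqpiHZVVVREMyIiNERVVVZmZnd4iJm7u7vMy7qqmZmqqqmYdmZVVVVEMzM0RVVWZmZmd3iJmaqru8y7uqqqqqqqqph3ZmZmZVRDM0RVVmZmZmd3iJmZqqq7u7uqqqqqqqqqmId2Z3dmZVRERFVmZ3d2ZneImZmZqqu7uqqqqqqqqqqZiHd3d3dmVVVVVWZ3d3dmd4iZmZmZmqqpmZmZmqqqqpmYiIiIh3dmZVVVZnd3dmZneIiIiIiIiIiImZmZmqqqqZmIiIiIh3dmZmZmZ3d2ZmZ3eIhmZnd3d3eIiJmZqqqqmZmZmZiIh3d2ZmZnd2ZlVmZ3d1VVVVVWZneIiJmqqqqqmZmZmZiIiId3d3dmZlVVVmZmRERERERWZ3eIiZqru6qqmZmZmZmIiIh3d2ZmVVVVVVUzMzMzNEVWd3iJmqu7u6qqmZmZmZmZmIh3dmZVVEREVSIiIiIjNFVmd4iaq7u7uqqqqpmZqqqZmId2ZmVURERFIiIiEiIzRVZniJmru7u7u6qqqqqqqqqZh3dmZUREREQiIiERIiM0VWd4iaq7u7u7u7qqqqu7uqmId3ZlRERERDMiIhESIjNFVneJmqq7u7u7u7uru7y7qZiHd2VEREREMzMiIhEiIzRVZ3iJmqu7u7u7u7u8zMuqmIiHZURERERDMzIiIRIiM0VWZ3iZq7u8zMzMvMzMzLqZmIdlVERERERDMzIiERIjNEVmd4mqu7zMzMzMzd3cuqmZiHZURERERERDMyIhEiIzRFVniJq7vMzN3d3d3dy7qpmYdlRERERERERDMiISIiM0RVZ4mqu8zN3d3u7u3cuqqph2VUREREREREMyIiIiMzRFVniJq7zN3d7u7u7dy7uqmYdlVURERERERDMiIiMzREVWZ4mqvM3d7u7u7u3Mu7qph3ZVVUREREREMzMzMzREVVZniZq7zN3e7u7u7dzLu6qYd2ZVVEREREQzM0REREVVVmeJmrvM3d3u7u7d3My7uqmIdmVVRERERDNEREREVVVmd4mau7zMzd3u7d3MzMu7qpiHZlU0RERERERERFVVVmd4iaq7u7zM3d3d3MzMu7uqqYh2ZTRERERERFVVVVVmZ3iJqru7u7zN3d3czMu7u7qpmHdmM0RERERFVVVVVmZ3iImqq7u7u8zd3czLu7u7qqqYh2YzMzRERFVVVVVWZneIiZqru7u7vM3dzLu7uqqqqpiHdjMzNEREVVVVVVZmd3iImqu7u6u7zN3Mu7qqqqqpmId2MzM0RERFVVVVVWZ3d4iZqru7uru8zMu7qqqpmZmYh3YzMzRERERVVVVVVmd3iImqu7u7q7u7u7qqqZmZmZiHZjMzMzRERFVVREVWZ3eIiZqru7uqu7u6qqmZmZmZmIdmQzMzM0RERERERFVnd4iJmqq7u6qqqqqZmZmZmZmId2ZEMzMzREREREREVWd3iImZqqu7qqqpmZmZmZmpmYh3ZkQzMzNERERERERVZneIiJmaqqqqqZmIiJmZqqqZiHdmREMzNERFRERERFVmd3iImZmqqqqZmIiIiZmaqqmYd2ZVRERERVVVREVVVWZnd4iJmZmZmZiIiIiJmZmqqZiHdmZVVVVVZlVVVVVVVmd3iIiImYiIiIh3iIiJmZqpmYh3d3dmZmZmZmZmZmZmZnd4iIiIiId3d3d4iIiJmqqZmIiZmIiIh3d3dmZmZmZmZ3eIiId3d3d3d3d3eImZqqmZiKqqqpmZiIh3d3d2ZmZmd3d3d3dmZmZmZmd3iJmaqZmZzMy7uqqZmIiIiHdmZmZnd3d2ZmZmZmZmZmd4iZmaqpnd3dzLuqqZmZmIh3ZmZmZmZmZmZmVVVVVVZneIiZqqqu7t3cy7uqqpmZmId2ZlZmZmZmZmVVVVVVVWZneImqqq7u7t3My7qqqqmZiHdmVVVmZVVVVVVUREVVVWZniZqqru7u7dzMu7uqqpmYh2ZVVVVVVVVVVURERERFVWZ4mqqu7u7u3dzMu7qqqZiHdmVVVVVVVVVURERERERFVniZqq7u7u7u3d3MuqqpmYh2ZmZVVVVVVURDM0RERERVZ4maru7u7u7u7dy7qqqZiHd2ZlVUREREQzMzM0RERFVmeJqu7u7u7u7u3cuqqqmYh3dmVUQzMzMzMzMzM0REVVZ4mq7u7u7u/+7ty7qqqpiHdmVUMyIjMyIiMzMzNERFVWeJru7u7u7u7u3cuqqqmYd2ZUMiIiIiIiIjMzMzRERFZ4mt7u7u7u7u7dy7u6qph2ZUMhERERIiIiMzMzM0REVWia"/>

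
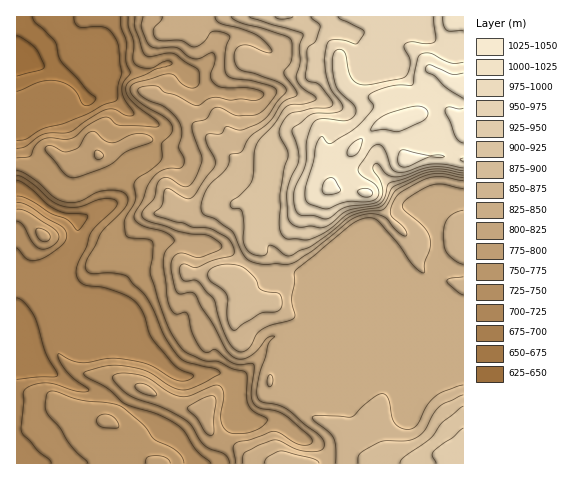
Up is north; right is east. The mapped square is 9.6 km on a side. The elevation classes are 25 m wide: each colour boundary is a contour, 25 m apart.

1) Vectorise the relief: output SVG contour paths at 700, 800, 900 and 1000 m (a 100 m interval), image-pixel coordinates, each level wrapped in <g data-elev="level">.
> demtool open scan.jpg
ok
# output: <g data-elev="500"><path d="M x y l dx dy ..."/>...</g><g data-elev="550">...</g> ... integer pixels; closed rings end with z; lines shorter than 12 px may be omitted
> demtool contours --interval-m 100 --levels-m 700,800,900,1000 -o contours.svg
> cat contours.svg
<g data-elev="700"><path d="M17 298l7 4 10 13 12 38 12 22-3 2-17 0-21 2"/><path d="M17 180l10 6 19 17 8 6 12 4 19 1 3 3-7 11-4 2-11-11-15-5-25-16-9-2"/><path d="M74 17l1 6 3 4 27 1 5 3 6 8 3 8 3 26-4 12-1 14-51 24-24 6-16 10-9 1"/></g><g data-elev="800"><path d="M210 435l4-2 0-16 2-14-1-5-2-2-12 3-12 7-2 3 10 10 9 14z"/><path d="M151 396l6-1-8-9-8-3-6 2 0 3 4 3z"/><path d="M96 159l5 0 3-4-3-3-4-2-3 3z"/><path d="M143 17l-1 11 5 14 4 4 6 2 19-1 12 9 7 3 5-1 13-5 2 2 0 5-5 16 5 8 8 4 29 0 9 3 3 3-2 4-6 2-15-1-11 1-16-3-18 9-20-11-11-3-8-6-14 1-5 3 1 4 6 4 17 8 9 6 7 8 4 10-1 7-2 10 5 12-1 6-3 3-16 2-9 5-7 11-5 14-9 16 1 5 5 4 25 7 9 7-1 4-8 9-2 8 4 37 4 12 5 5 9-2 2 1 6 22 6 11 5 5 4 1 7-3 19 14 5 2 14-1 1 5-3 26 3 9 6 4 16 3 8 3 24 20 4 6 0 2-3 3-8 0-7-3-15-9-8-1-20 7-16 5-2 4 3 15"/></g><g data-elev="900"><path d="M463 406l-21 16-12 17-27 19-3 5"/><path d="M249 17l54 17-4 12 1 16-4 16 5 9 15 11-1 3-9 3-16 1-6 4-10 15-13 14-5 7-2 8-1 22-2 8-10 12-10 7-1 4 2 2 7 1 3 2 2 14-1 17 3 6 4 5 7 2 7 1 3-3 2-7 2-1 14 10 6 1 22-11 38-29 13-4 19-2 3-4 10-16 24-12 18-5 25 4"/></g><g data-elev="1000"><path d="M463 62l-11 1-20-9-9-1-5 5-6 27-22 1-12 4-9 5-1 3 5 6 0 4-16 18-25 17-5 0-5-7-3 3-3 7-3 16-7 24-1 11 1 4 3 3 17 5 21-7 20 0 9-3 3-5-2-7-3-4-13-8-3-6 12-19 7-6 6 3 8 20 6 5 9 0 15-6 11-2 13 0 18 4"/><path d="M442 17l2 9 3 4 16 1"/></g>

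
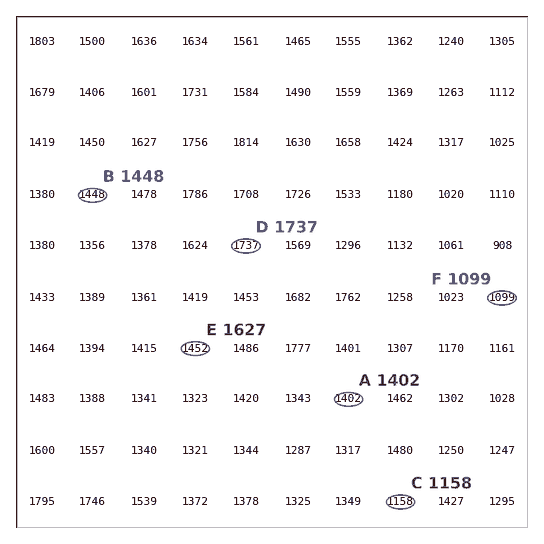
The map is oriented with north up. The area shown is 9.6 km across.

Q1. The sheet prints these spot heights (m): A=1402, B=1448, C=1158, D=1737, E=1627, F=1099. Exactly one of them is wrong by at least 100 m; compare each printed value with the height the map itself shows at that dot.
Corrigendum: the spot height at E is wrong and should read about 1452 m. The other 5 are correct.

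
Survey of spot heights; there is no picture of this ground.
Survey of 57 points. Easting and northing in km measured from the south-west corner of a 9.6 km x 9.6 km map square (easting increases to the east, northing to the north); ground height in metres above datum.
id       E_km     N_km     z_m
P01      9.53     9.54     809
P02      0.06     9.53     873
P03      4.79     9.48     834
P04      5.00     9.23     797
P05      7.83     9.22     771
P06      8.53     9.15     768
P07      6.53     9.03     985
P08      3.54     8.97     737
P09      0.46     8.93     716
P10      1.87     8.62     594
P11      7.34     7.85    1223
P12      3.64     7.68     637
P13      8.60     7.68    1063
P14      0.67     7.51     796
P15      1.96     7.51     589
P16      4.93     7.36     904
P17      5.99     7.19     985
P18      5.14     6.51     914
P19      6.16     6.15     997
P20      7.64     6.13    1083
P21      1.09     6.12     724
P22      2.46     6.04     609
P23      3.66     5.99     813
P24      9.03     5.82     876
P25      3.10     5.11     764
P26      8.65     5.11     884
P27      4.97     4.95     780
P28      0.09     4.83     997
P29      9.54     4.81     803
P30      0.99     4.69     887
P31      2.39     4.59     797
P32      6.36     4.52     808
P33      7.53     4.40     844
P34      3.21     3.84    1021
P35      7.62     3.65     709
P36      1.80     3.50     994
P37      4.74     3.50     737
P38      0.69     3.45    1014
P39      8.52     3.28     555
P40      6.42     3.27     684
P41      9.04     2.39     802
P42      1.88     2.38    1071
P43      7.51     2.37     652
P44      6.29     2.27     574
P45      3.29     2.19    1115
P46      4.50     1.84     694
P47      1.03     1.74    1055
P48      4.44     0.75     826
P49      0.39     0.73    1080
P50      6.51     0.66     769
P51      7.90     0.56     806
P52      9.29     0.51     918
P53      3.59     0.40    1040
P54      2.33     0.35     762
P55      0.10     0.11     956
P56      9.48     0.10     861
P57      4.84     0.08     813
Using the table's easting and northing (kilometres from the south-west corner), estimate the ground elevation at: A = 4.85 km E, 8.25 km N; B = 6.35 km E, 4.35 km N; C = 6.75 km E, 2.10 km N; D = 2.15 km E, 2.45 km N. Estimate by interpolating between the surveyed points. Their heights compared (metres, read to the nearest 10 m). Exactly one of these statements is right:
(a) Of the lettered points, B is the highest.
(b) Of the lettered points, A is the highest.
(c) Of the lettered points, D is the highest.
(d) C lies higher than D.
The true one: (c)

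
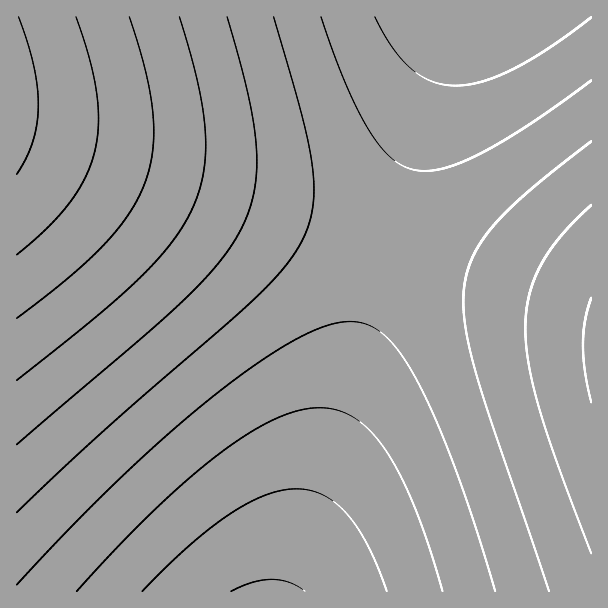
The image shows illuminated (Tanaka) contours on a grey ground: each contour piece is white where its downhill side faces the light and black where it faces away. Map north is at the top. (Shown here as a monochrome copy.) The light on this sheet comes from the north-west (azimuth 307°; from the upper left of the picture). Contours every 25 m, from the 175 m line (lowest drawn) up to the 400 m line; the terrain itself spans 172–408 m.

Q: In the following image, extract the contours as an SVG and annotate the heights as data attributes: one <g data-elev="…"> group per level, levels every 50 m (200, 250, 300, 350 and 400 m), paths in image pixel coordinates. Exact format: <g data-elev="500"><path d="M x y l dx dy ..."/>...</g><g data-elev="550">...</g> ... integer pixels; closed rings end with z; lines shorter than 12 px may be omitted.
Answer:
<g data-elev="200"><path d="M142 591l47-45 41-32 18-11 18-8 15-4 15-2 13 1 14 5 12 7 12 12 10 13 11 18 19 46"/></g><g data-elev="250"><path d="M17 585l53-57 51-51 50-46 47-38 42-31 37-23 30-14 24-3 18 3 17 11 15 18 16 27 19 39 20 50 19 57 20 64"/><path d="M591 80l-63 45-51 30-19 9-17 5-15 2-13-1-12-5-11-8-11-13-11-16-23-47-24-64"/></g><g data-elev="300"><path d="M17 444l127-108 42-38 35-38 12-17 9-16 8-18 5-20 2-21-1-22-8-53-21-76"/><path d="M591 205l-30 31-21 30-6 15-5 15-4 33 4 36 11 45 18 57 33 86"/></g><g data-elev="350"><path d="M17 318l51-40 36-33 25-32 16-30 5-16 3-17 0-37-8-42-16-54"/></g><g data-elev="400"><path d="M17 174l9-16 7-17 4-16 1-18-1-20-3-21-15-49"/></g>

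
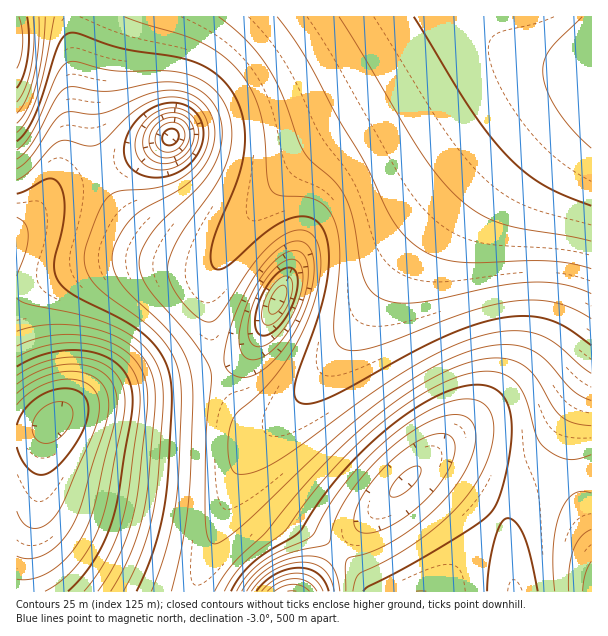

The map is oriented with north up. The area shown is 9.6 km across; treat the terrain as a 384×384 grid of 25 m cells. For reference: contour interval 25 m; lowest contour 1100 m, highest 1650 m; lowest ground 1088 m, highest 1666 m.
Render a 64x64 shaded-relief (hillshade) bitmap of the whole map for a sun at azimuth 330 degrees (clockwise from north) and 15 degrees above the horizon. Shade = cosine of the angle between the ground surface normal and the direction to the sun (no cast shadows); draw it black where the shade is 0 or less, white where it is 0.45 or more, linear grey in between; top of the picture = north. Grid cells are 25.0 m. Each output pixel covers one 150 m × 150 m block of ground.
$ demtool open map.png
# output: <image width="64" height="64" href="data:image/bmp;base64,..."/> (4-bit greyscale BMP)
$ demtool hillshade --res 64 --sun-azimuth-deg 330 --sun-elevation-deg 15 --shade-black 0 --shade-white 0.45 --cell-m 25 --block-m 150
<image width="64" height="64" href="data:image/bmp;base64,Qk12CAAAAAAAAHYAAAAoAAAAQAAAAEAAAAABAAQAAAAAAAAIAAATCwAAEwsAABAAAAAAAAAAAAAAABEREQAiIiIAMzMzAERERABVVVUAZmZmAHd3dwCIiIgAmZmZAKqqqgC7u7sAzMzMAN3d3QDu7u4A////ALvMzN3d3MzLupmHUgAAABNXm8zMu7qqmZiIiIiZqqqru7zMzd3dzMu6qYdjEAAAAkaKvMzLu6qZmIiIiJmqqqurvMzN3d3My7qpiHUgAAABNXmrzMy7uqmZiIiImaqqq6q7zMzd3czMu6mYdkIAAAE1eKu8zMu7qpmYiIiZqqqrqru8zM3dzMy7qpiHZCEAATVoqrzMzMu6qZiIiJmqqquqq7vMzMzMzLuqmYd2QyIjRWiau8zMzLuqmYiImZqqq5qqu8zMzMzMu7qZiHdlRERVZ4mrvMzMu6qZmIiZmqqqmaq7vMzMzMzLuqmId3ZlVVVmeJq7zMzLuqmYiJmaqqqZmqu7zMzMzMu6qZh3dmZVVVZniau8zMy7qpmJmZmqqpmaq7u8zMzMu7qpmId3ZlVVVVZ4mrvMzMu6mZmZmZqqmZqqu7vMzMy7uqqYh3dmVVREVWeJq7zMy7qpmZmZmZmZmqq7u8zMzLu7qpmId3ZlVEREVniaq8zMu6qZmZmZmZmaq7u7zMzLu7uqmYiHdmVURERFZ4mqu8y7qpmZmZmZmaqru7zMzMu7u6qZiId3ZlREM0RVZ4mru7u6qZmZmIiZqru8zMzMy7u7qqmYiHdmVUQzM0RWeJq7u7qpmYiIiImqu8zMzMzLu7uqqZiIh3ZlVEMzNEVniaq7uqqZiIiIiZq7zMzMzMy7u6qpmYiId2ZUQzMzRFZ4mqqqqpmIiHd4mqvMzNzMzLu7qqqZmYh3dlVEMzM0RWeJmqqqmZiHd2eJqrzMzczMy7uqqpmZmId2ZVRDMzNEVniZqqqZmIh3VneJq7zMzMzLu6qqqpmZiHdmVUQzMzRFZ4iZqpmYiHdEVniaq7zMzMu7qqqqqpmYh3ZlVEMzM0RWeImZmZmIhzNFVniau7vLu7qqqqqqqZiId2ZVRDMzNFVniJmZmYiHIjNFZ4maq7u7uqqqq7u6mYiHdmVUQzM0RVZ3iJmZiIgiIjRFZ4maqqqqqZmrvLupmId3ZlVEMzNEVWd4iIiIiCIiIzRWeImaqqqZmavMzLqZiHd2ZVREM0RFZneIiIiIMiIiM0VmeImZmZmIms3dy6mYh3dmVUREREVWZ3iIiIgzMiIzRFZniImZmIiJve7cqpiId3ZlVURERVVmd4iIiEQzMzNEVWd4iIiId3it/+26mYiHd2ZlVURFVWZnd4iIVURERERVZneIiIh2Zpz//supiIh3dmZVVVVVVmd3eIhmVVVVVVZmd4iIh3ZVav//26mYiId3dmZVVVVWZnd3iHdmZmZmZmd3iIiHdkRH3//supmIiHd3ZmZVVVZmd3d4h3d3ZmZ3d3iIiId2QySf/+26mYiIh3d2ZmZmZmZnd3eIiHd3d3eIiIiIiHZDEUz//cqZmIiIh3d2ZmZmZmd3d5mIiIiIiIiImZmIdlMQF9/ty6mYiIiId3d2ZmZmZ3d3mZmYiIiImZmZmZiHZCADne3LqZmIiIiHd3d2ZmZ3d3epmZmZmZmZmZmZmYdlMQFqzcupmYiIiIiHd3d3d3d3d6qqmZmZmZmqqpmZiHZCEUi8u6mZmIiIiIiHd3d3d3d3qqqqqqqqqqqqqpmYdlMiNpq7qpmYiIiIiIh3d3d3d3eaqqqqqqqqqqqqqZmHZTM1iaqqmZmIiIiIiIh3d3d3d5maqqqqqqqqqqqqmYh2VEV4mqmZmYiIiIiIiIiHd3d3mZmqqqqqqqu7qqqpmIdlVWiZmZmZmIiIiIiIiIiIiIiImZqqqqqru7u7qqqZh3ZmZ4mZmZmZiIiIiIiIiIiIiHiJmZqqqqu7u7u7qpmYd2Z3iZmZmZmIiIiIiIiIiIiId4mZmZqqq7zMzLu6qZiHd3eImZmZmZiIiIiIiIiIiIhmeJmZmaqrzN3dzLqqmYiHeIiZmZmZmYiIiIiIiIiIiFV4iZmZmqvN7u7cu6qZmIiIiJmZmZmZmIiIiIiIiIiIRWeImZmZqs3//+3LuqmZiIiIiZmZmZmZiIiIiIiIiIg0VoiIiIiavf///su6qZmYiIiJmZmZmZmYiIiIiIiIiCNGeIiIiIib7//+3LqpmZmIiJmZmZmZmZmIiIiIiIiIEjV3iId3Zmi///7cuqmZmZmImZmZmZmZmZmIiIiIiIgRNGeId3ZURHre7cu6qZmZmZmZmZmZmZmZmZmYiIiIiBEkZ3d3ZUMhJYvMu6qpmZmZmZmZmZmZmZmZmZmZmYiIERNXd3dlQxABR5qqqpmZmZmZmZmZmZmZmZmZmZmZmZkRE1Z3d2VDEAA1eJmZmZmZmZmZmZmZmZmZmZmZmZmZmRETVnd3ZlQhETRoiZmZmZmZmZmZmZmZmZmZmZmZmZmZIRNWd3dmVEMjNWeImZmZmZmZmZmZmZmZmZmZmZmZmZkiE1Z3d3ZlVERFZ4iJmZmZmZmZmZmZmZmZmZmZmZmZmTITVnd3d2ZVVVZniIiZmZmZmZmZmZmZmZmZmZmZmZmZMiNWd3d3dmZmZneIiImZmZmZmZmZmZmZmZmZmZmZmZlDI1Z3d3d3d2d3d4iIiJmZmZmZmZmZmZmZmZmZmZmZmUQ0Vnd3d3d3d3d4iIiIiZmZmZmZmZmZmZmZmZmZmZmZVDRXeIiHd3d3d4iIiIiImZmZmZmZmZmZmZmZmZmZqqllRWd4iIiIiIiIiIiIiIiZmZmZmZmZmZmZmZmZmaqqqmVVZ3iIiIiIiIiIiIiIiImZmZmZmZmZmZmZmZmaqqqq"/>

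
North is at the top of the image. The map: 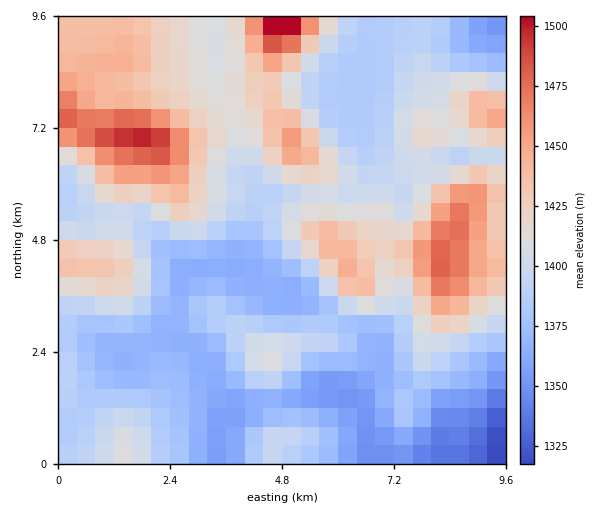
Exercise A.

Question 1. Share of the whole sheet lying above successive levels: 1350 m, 97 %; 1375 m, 76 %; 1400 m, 46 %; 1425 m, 24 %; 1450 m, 8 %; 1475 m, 3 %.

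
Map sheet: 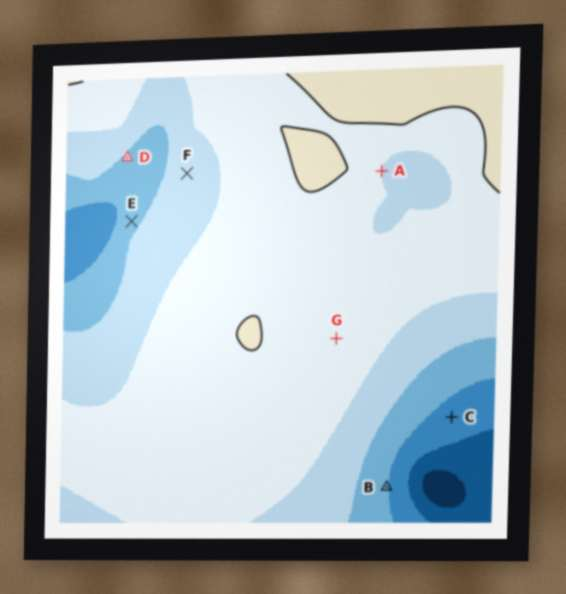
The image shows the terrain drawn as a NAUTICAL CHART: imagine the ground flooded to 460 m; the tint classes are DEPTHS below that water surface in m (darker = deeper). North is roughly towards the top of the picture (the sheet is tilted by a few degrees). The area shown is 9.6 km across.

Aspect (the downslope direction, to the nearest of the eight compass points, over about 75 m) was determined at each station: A E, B E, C SE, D SE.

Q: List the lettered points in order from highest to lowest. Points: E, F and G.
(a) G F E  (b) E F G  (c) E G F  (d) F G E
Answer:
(a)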